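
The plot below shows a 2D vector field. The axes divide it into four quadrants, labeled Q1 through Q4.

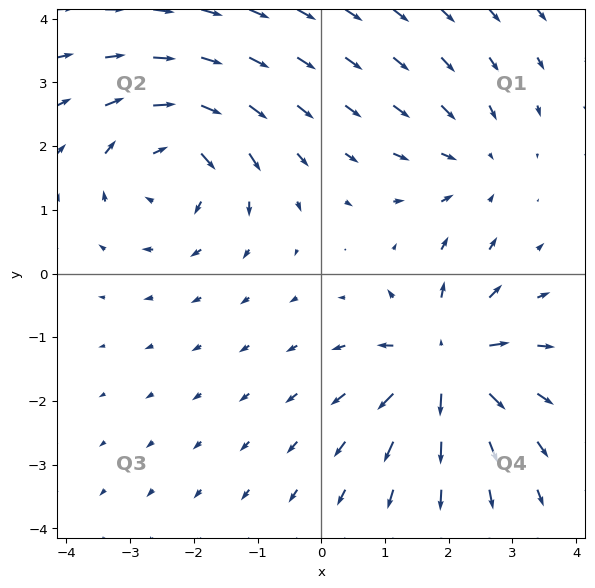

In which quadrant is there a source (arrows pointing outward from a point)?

Q4

The source sits at approximately (2.0, -1.4), which lies in quadrant Q4. The divergence there is about +6, positive as expected for a source.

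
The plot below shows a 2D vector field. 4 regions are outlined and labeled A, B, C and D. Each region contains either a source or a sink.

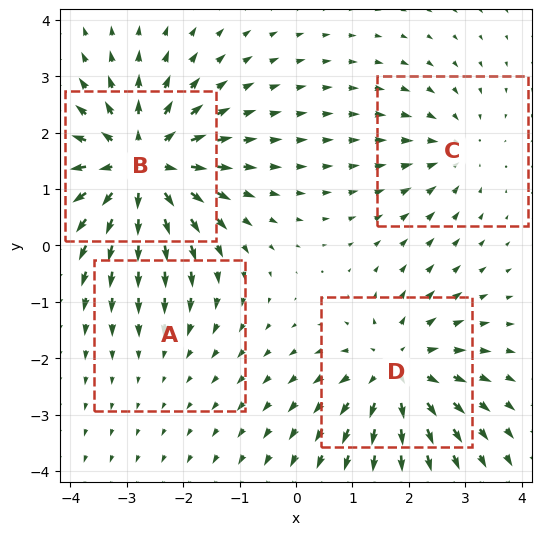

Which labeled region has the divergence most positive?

Divergence at each region's feature centre — A: about -2, B: about +7, C: about -3, D: about +5. Region B is most positive.

B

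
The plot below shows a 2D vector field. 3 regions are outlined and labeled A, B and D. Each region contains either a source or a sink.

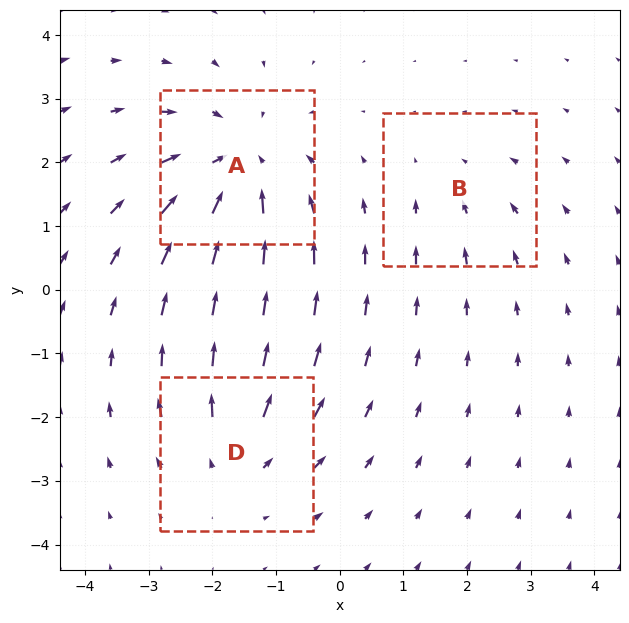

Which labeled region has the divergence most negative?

A

Divergence at each region's feature centre — A: about -4, B: about -2, D: about +3. Region A is most negative.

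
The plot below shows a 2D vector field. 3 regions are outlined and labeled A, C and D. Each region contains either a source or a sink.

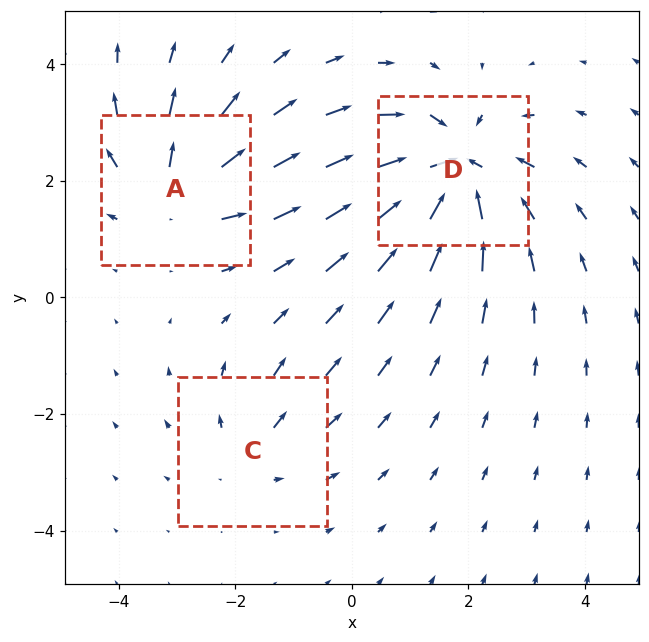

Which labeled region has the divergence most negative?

D

Divergence at each region's feature centre — A: about +4, C: about +2, D: about -5. Region D is most negative.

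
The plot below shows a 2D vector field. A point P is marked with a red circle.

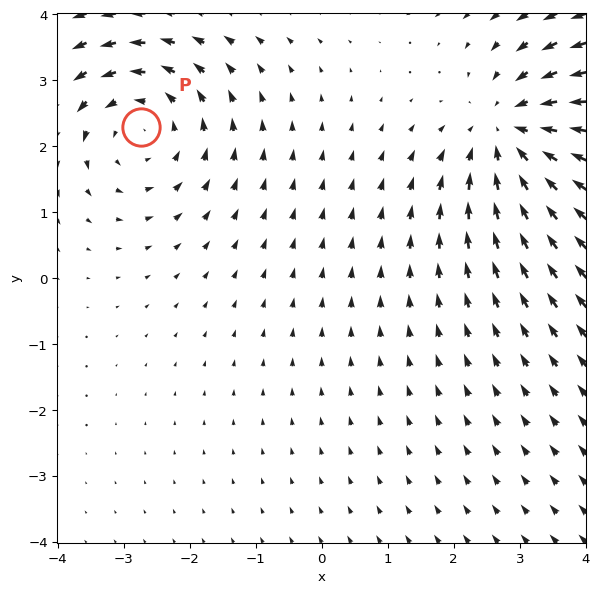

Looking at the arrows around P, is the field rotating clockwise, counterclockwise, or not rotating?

Near P at (-2.7, 2.3) the arrows circulate counterclockwise. The curl (z-component) there is about +3; positive curl means counterclockwise rotation.

counterclockwise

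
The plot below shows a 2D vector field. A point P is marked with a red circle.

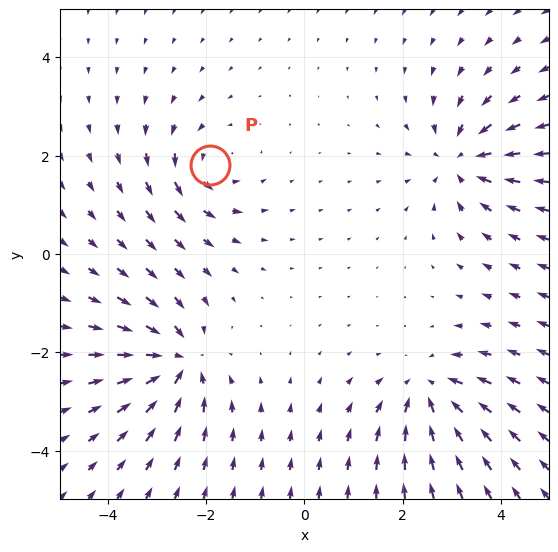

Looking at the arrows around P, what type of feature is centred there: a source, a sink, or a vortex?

vortex

At P (-1.9, 1.8) the arrows circulate counterclockwise. Divergence ≈0, curl about +5 — near-zero divergence with nonzero curl is a vortex.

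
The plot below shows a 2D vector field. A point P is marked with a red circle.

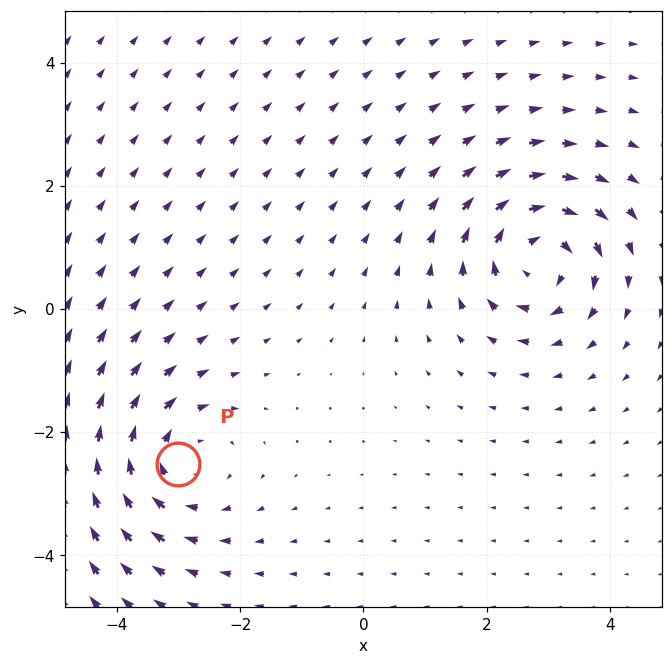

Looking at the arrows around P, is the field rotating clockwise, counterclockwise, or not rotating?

Near P at (-3.0, -2.5) the arrows circulate clockwise. The curl (z-component) there is about -3; negative curl means clockwise rotation.

clockwise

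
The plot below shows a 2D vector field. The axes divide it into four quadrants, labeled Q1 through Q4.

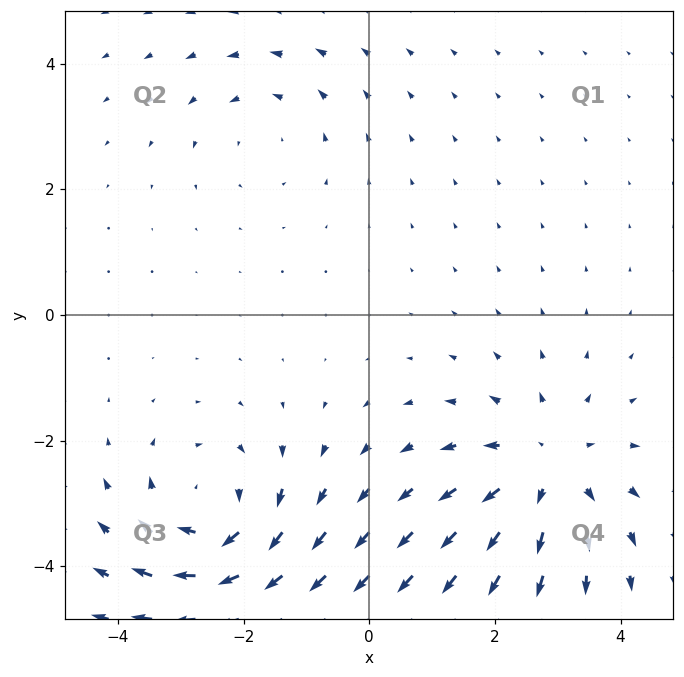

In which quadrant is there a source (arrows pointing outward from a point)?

The source sits at approximately (2.8, -2.4), which lies in quadrant Q4. The divergence there is about +4, positive as expected for a source.

Q4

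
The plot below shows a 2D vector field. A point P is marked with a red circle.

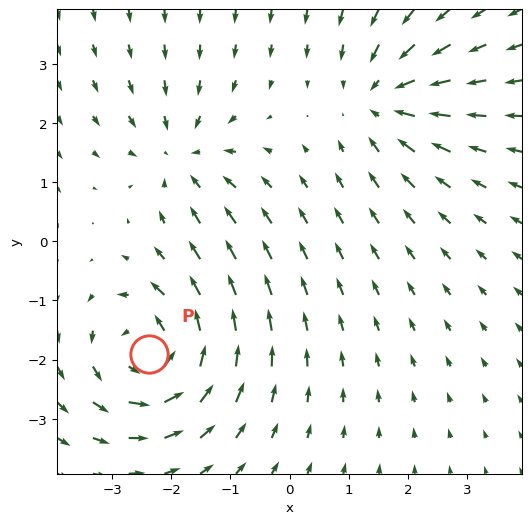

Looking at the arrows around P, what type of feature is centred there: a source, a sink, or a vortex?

vortex

At P (-2.4, -1.9) the arrows circulate counterclockwise. Divergence ≈0, curl about +5 — near-zero divergence with nonzero curl is a vortex.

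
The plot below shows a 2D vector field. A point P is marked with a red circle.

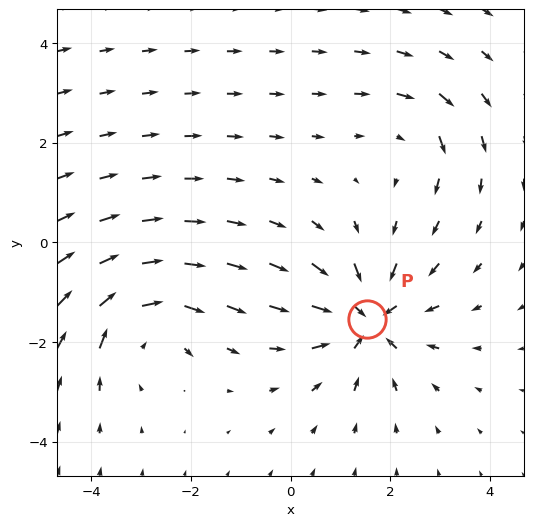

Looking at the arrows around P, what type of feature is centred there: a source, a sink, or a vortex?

At P (1.5, -1.5) the arrows converge inward. Divergence about -5, curl ≈0 — negative divergence with near-zero curl is a sink.

sink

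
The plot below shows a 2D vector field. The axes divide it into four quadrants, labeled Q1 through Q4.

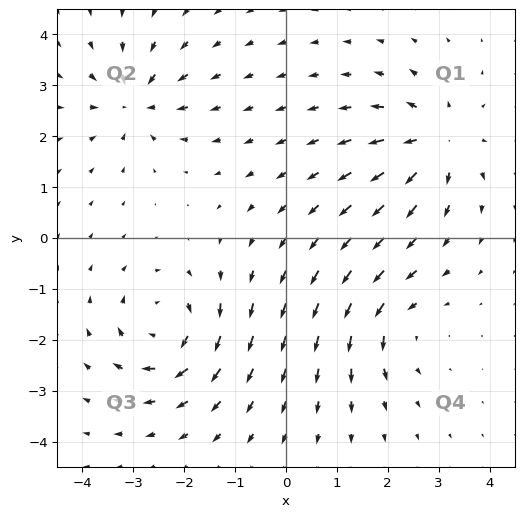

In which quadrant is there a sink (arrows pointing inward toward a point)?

Q2

The sink sits at approximately (-3.0, 2.7), which lies in quadrant Q2. The divergence there is about -5, negative as expected for a sink.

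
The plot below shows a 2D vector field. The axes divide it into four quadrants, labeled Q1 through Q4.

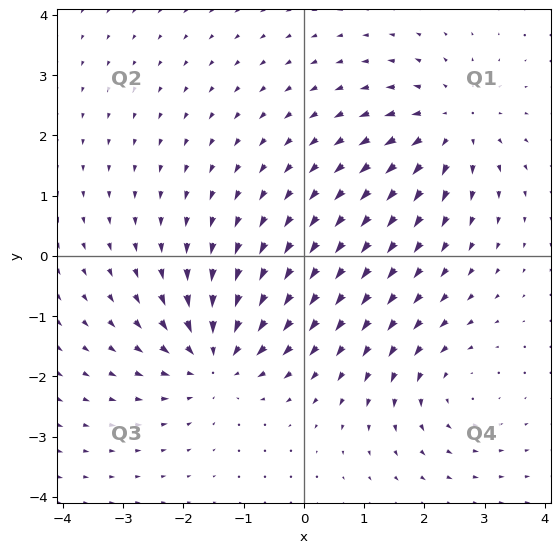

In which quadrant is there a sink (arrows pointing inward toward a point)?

Q3

The sink sits at approximately (-1.5, -1.7), which lies in quadrant Q3. The divergence there is about -5, negative as expected for a sink.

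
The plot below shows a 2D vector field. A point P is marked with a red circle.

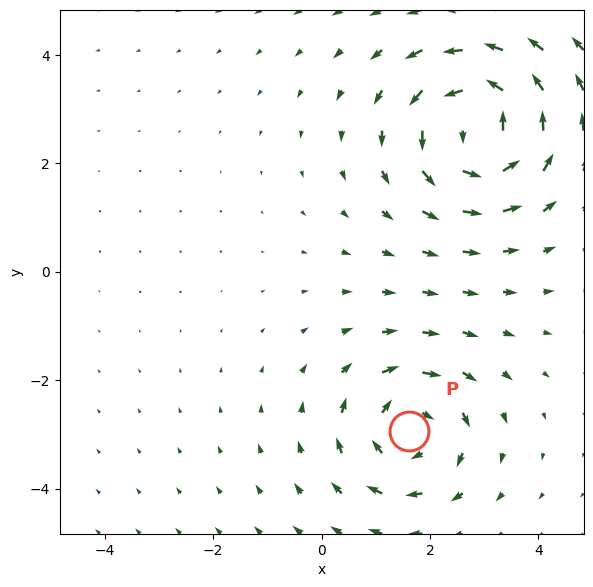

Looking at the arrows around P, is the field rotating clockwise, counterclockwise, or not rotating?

clockwise

Near P at (1.6, -2.9) the arrows circulate clockwise. The curl (z-component) there is about -3; negative curl means clockwise rotation.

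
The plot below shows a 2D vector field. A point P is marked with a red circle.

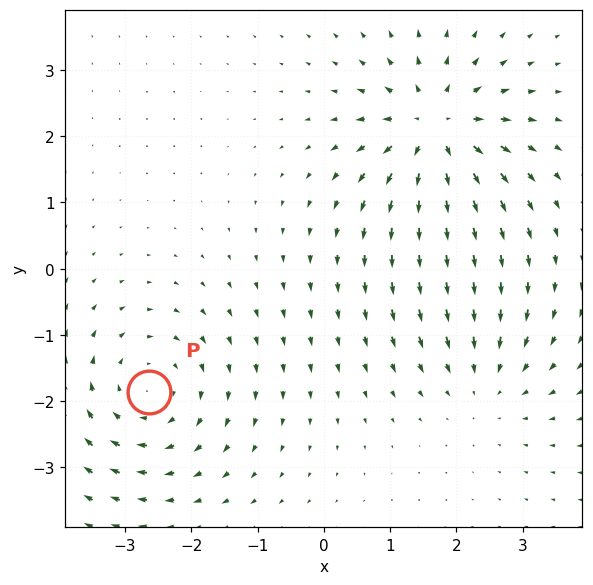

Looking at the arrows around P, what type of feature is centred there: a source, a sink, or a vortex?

vortex

At P (-2.6, -1.9) the arrows circulate clockwise. Divergence ≈0, curl about -3 — near-zero divergence with nonzero curl is a vortex.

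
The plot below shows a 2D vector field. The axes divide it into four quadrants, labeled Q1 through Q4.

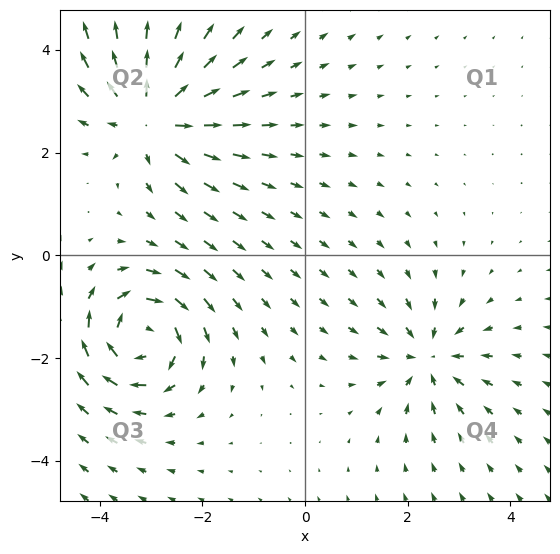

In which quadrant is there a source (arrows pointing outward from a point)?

The source sits at approximately (-3.0, 2.7), which lies in quadrant Q2. The divergence there is about +6, positive as expected for a source.

Q2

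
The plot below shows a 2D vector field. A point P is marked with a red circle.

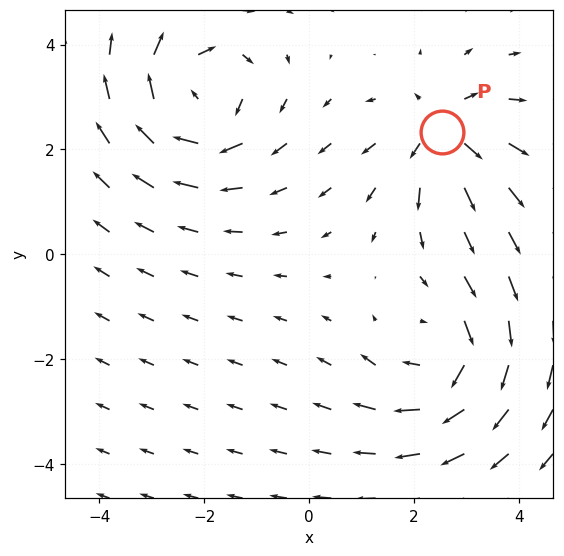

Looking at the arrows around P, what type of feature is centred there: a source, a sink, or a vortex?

At P (2.5, 2.3) the arrows spread outward. Divergence about +5, curl ≈0 — positive divergence with near-zero curl is a source.

source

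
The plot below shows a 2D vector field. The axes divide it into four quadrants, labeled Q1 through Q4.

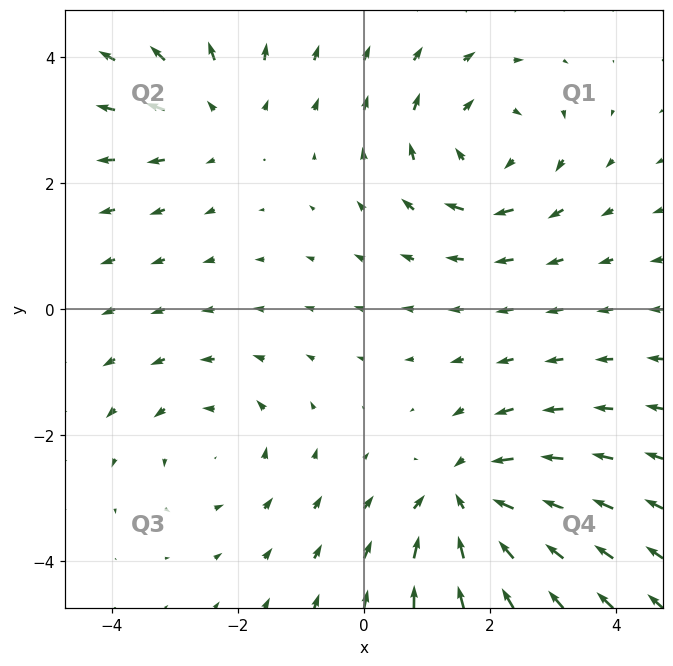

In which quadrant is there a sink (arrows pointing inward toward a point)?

The sink sits at approximately (1.6, -3.0), which lies in quadrant Q4. The divergence there is about -5, negative as expected for a sink.

Q4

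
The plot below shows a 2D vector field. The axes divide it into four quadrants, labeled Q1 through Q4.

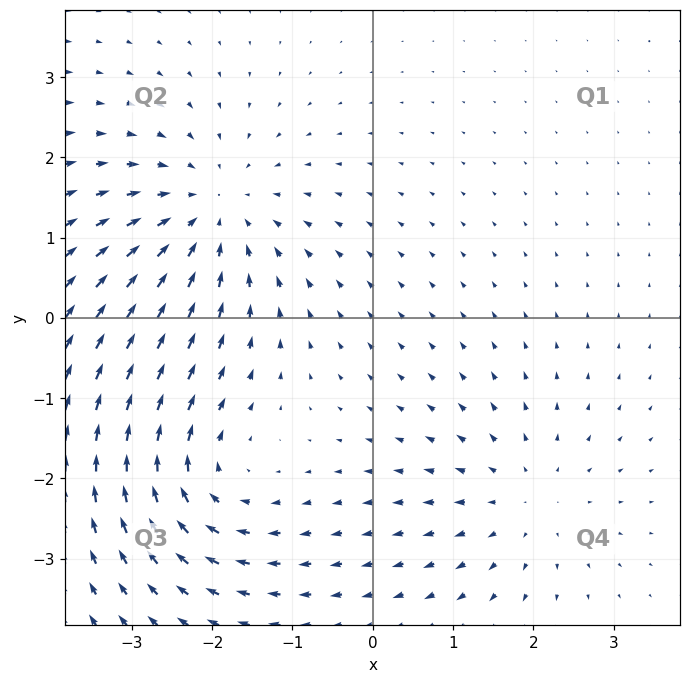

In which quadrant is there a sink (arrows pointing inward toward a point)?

The sink sits at approximately (-2.0, 1.3), which lies in quadrant Q2. The divergence there is about -4, negative as expected for a sink.

Q2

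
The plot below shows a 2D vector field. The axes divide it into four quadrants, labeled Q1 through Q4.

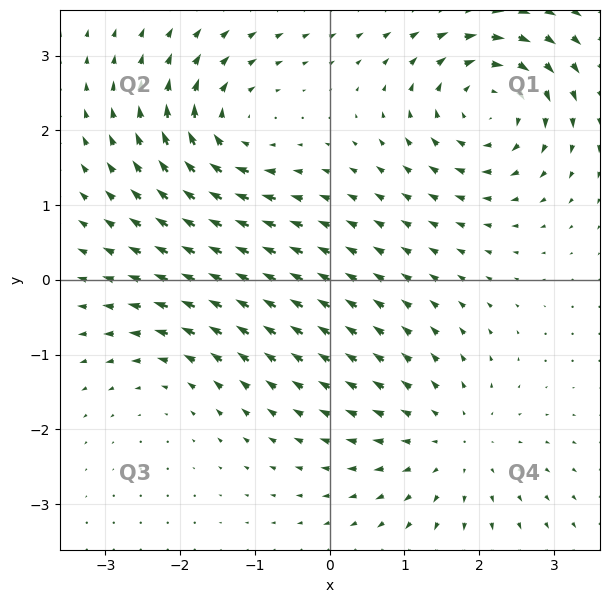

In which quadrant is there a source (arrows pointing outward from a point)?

Q4

The source sits at approximately (1.6, -2.2), which lies in quadrant Q4. The divergence there is about +4, positive as expected for a source.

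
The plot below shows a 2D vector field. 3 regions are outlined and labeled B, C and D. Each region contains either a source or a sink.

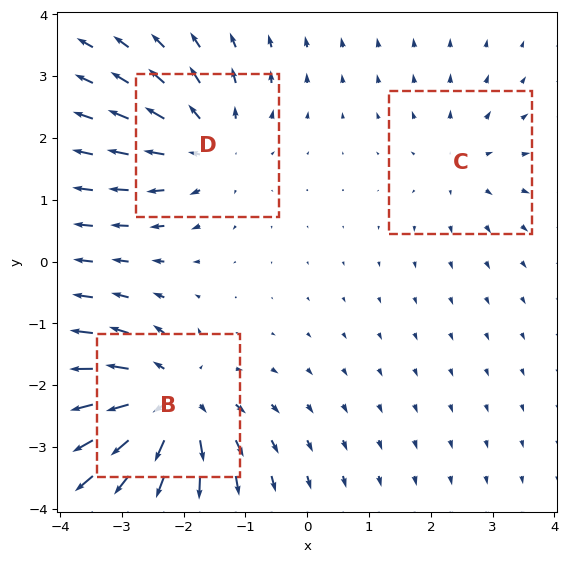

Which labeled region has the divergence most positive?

B

Divergence at each region's feature centre — B: about +5, C: about +2, D: about +3. Region B is most positive.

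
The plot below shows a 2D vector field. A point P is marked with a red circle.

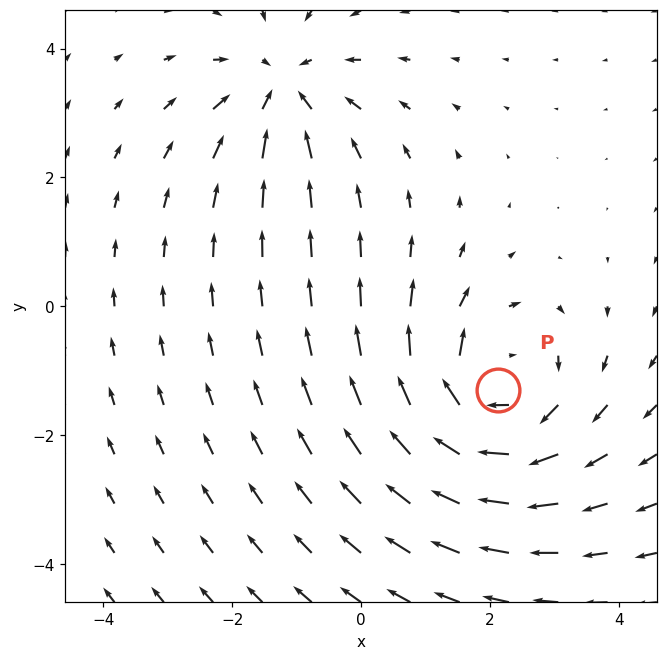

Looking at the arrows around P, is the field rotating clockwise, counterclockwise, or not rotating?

clockwise

Near P at (2.1, -1.3) the arrows circulate clockwise. The curl (z-component) there is about -4; negative curl means clockwise rotation.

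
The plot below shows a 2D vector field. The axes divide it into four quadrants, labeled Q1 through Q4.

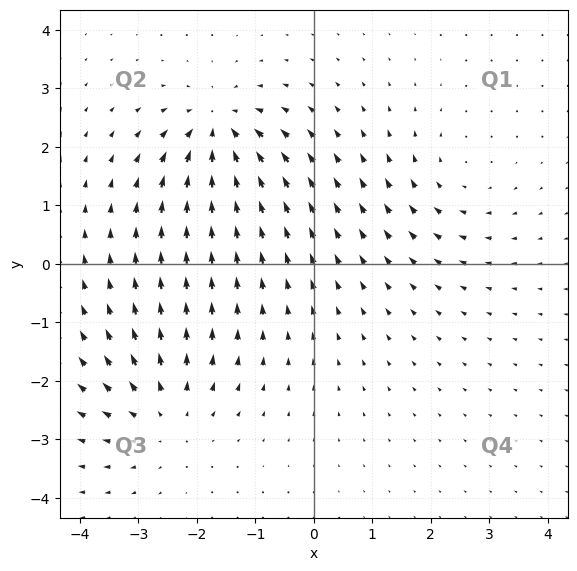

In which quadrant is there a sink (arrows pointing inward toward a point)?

Q2

The sink sits at approximately (-1.6, 2.3), which lies in quadrant Q2. The divergence there is about -7, negative as expected for a sink.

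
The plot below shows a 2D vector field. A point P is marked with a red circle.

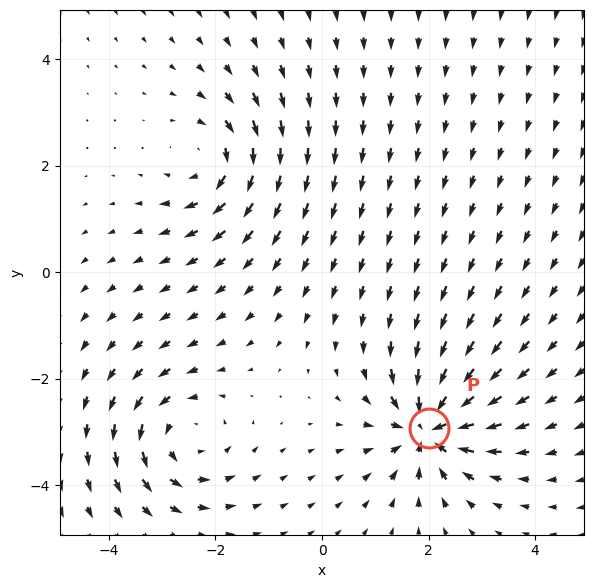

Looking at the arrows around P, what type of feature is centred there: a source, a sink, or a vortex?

sink

At P (2.0, -2.9) the arrows converge inward. Divergence about -7, curl ≈0 — negative divergence with near-zero curl is a sink.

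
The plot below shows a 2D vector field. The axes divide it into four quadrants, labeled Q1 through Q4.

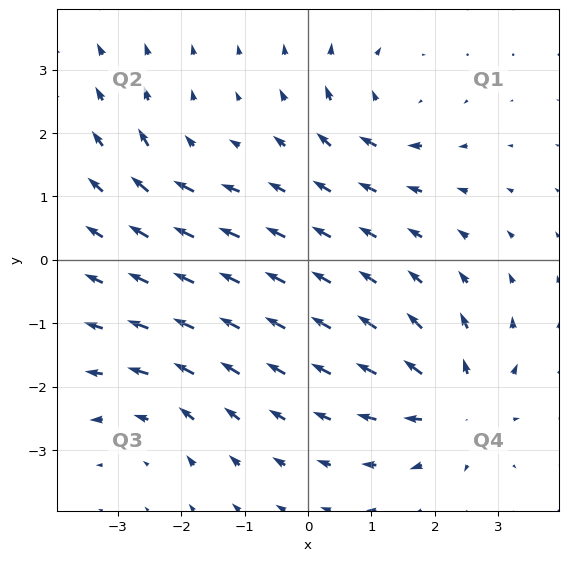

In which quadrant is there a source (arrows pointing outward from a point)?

Q4

The source sits at approximately (2.4, -2.3), which lies in quadrant Q4. The divergence there is about +6, positive as expected for a source.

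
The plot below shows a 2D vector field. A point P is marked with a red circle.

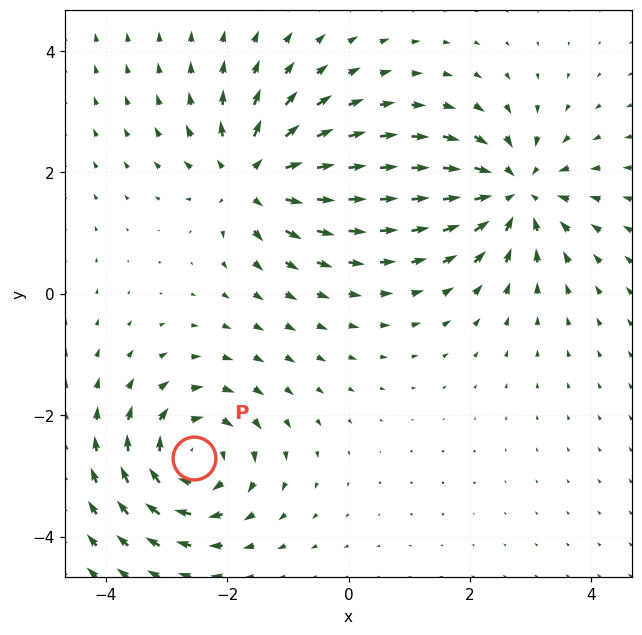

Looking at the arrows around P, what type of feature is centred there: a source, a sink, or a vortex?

At P (-2.5, -2.7) the arrows circulate clockwise. Divergence ≈0, curl about -5 — near-zero divergence with nonzero curl is a vortex.

vortex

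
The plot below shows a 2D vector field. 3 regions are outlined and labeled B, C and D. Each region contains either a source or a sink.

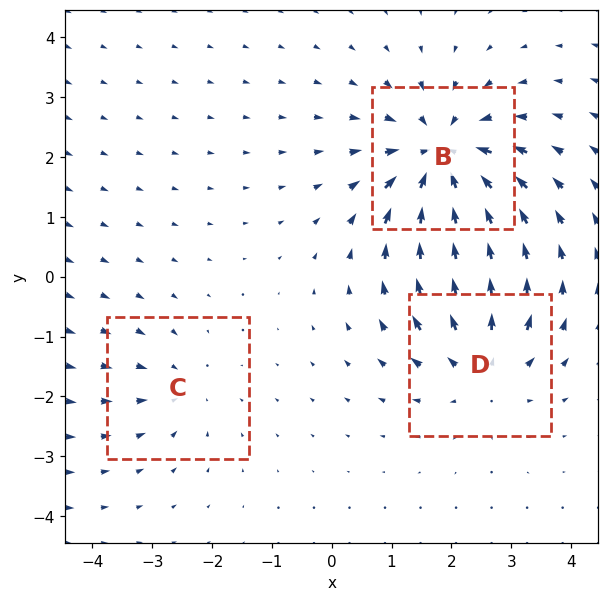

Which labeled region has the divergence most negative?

Divergence at each region's feature centre — B: about -5, C: about -2, D: about +4. Region B is most negative.

B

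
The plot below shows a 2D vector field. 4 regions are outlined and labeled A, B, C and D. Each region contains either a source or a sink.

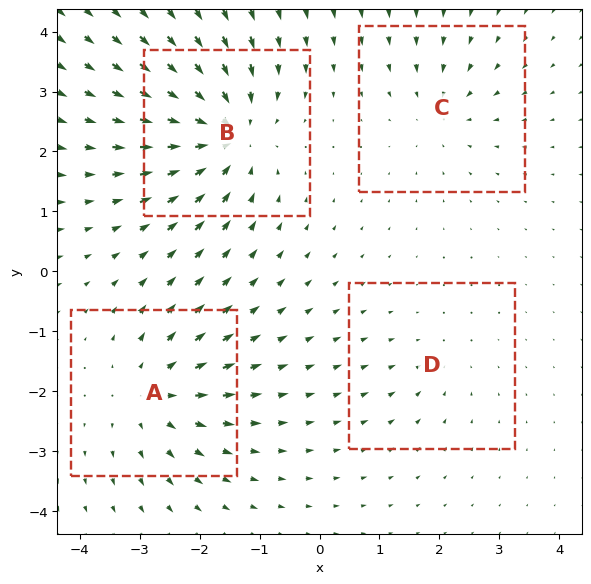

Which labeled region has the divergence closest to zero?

D

Divergence at each region's feature centre — A: about +5, B: about -7, C: about -4, D: about -2. Region D is closest to zero.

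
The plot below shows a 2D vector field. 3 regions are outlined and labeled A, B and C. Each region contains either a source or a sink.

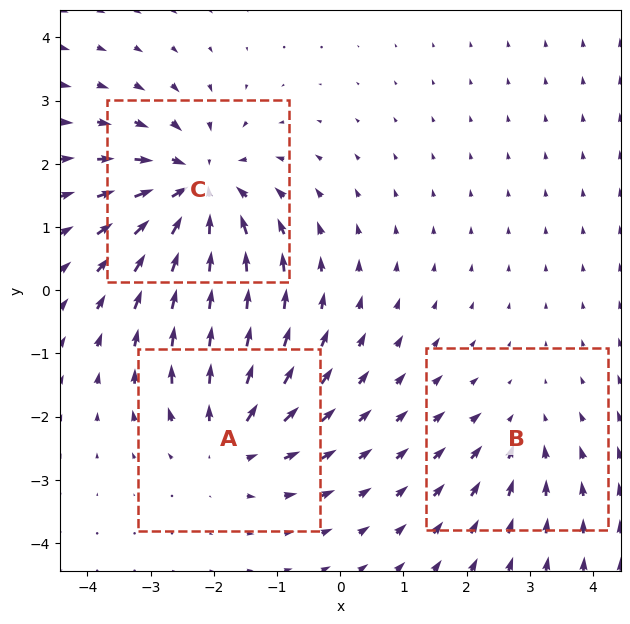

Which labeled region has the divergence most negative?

Divergence at each region's feature centre — A: about +4, B: about -2, C: about -5. Region C is most negative.

C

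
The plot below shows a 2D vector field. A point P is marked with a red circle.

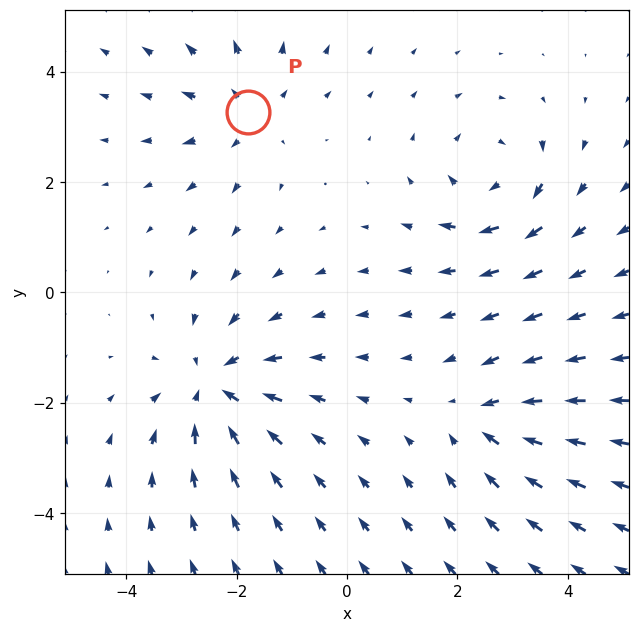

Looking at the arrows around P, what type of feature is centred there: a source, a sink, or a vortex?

At P (-1.8, 3.3) the arrows spread outward. Divergence about +3, curl ≈0 — positive divergence with near-zero curl is a source.

source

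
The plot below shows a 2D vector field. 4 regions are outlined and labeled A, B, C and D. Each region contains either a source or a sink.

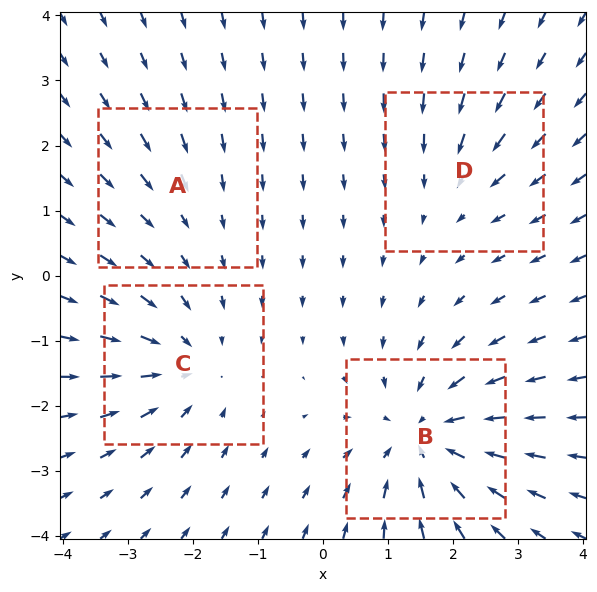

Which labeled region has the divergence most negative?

Divergence at each region's feature centre — A: about -2, B: about -6, C: about -4, D: about -3. Region B is most negative.

B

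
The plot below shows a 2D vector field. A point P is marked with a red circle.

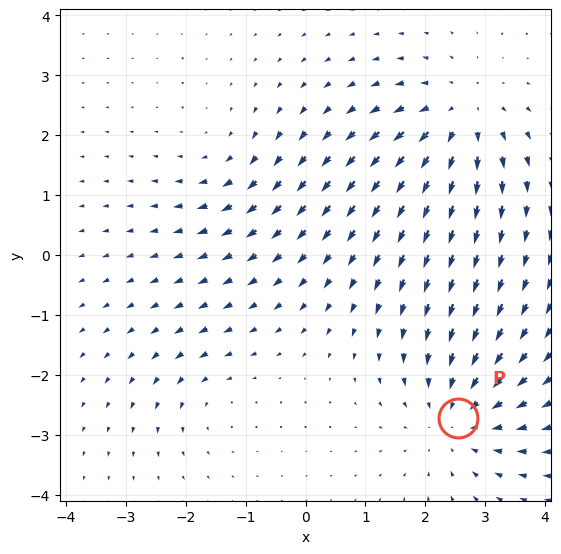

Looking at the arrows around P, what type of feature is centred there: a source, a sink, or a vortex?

sink

At P (2.5, -2.7) the arrows converge inward. Divergence about -4, curl ≈0 — negative divergence with near-zero curl is a sink.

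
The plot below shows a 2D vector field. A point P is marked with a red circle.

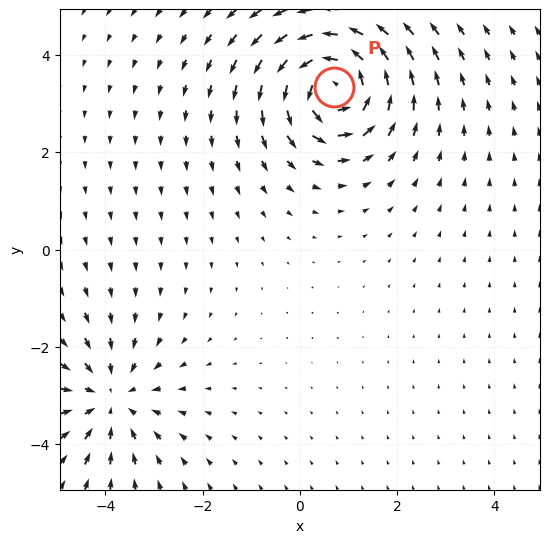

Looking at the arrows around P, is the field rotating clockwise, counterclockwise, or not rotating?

counterclockwise

Near P at (0.7, 3.3) the arrows circulate counterclockwise. The curl (z-component) there is about +6; positive curl means counterclockwise rotation.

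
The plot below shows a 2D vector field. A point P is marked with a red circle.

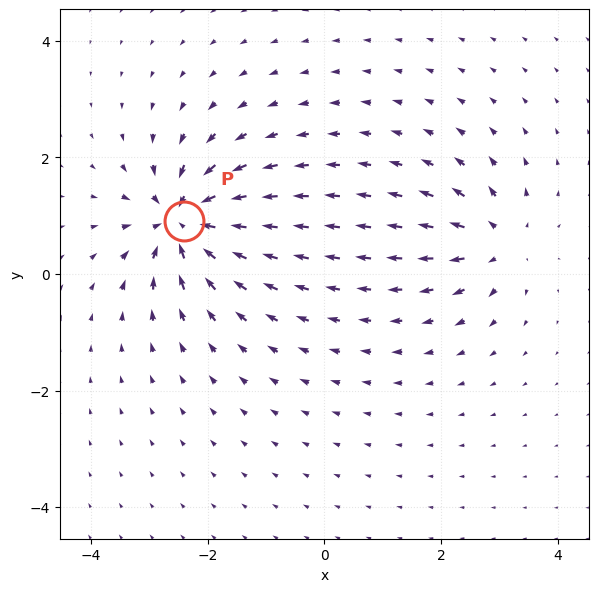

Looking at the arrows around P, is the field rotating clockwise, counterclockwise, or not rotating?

Near P at (-2.4, 0.9) the arrows show no circulation. The curl there is ≈0.

not rotating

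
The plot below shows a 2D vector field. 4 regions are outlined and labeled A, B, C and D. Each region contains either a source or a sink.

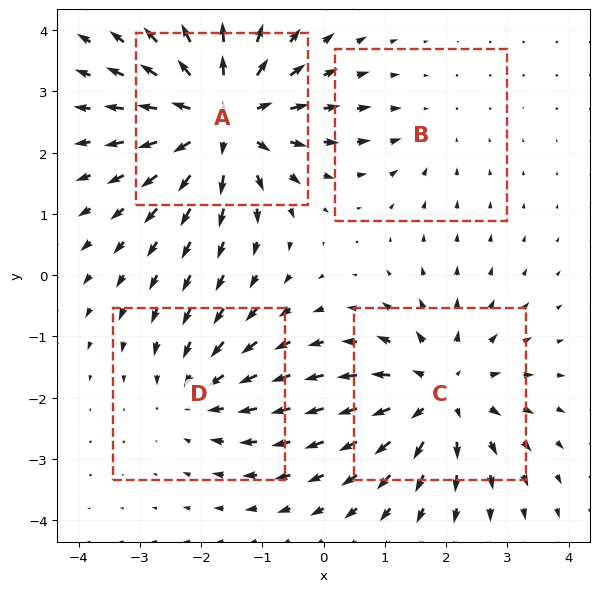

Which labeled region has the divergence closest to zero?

B

Divergence at each region's feature centre — A: about +7, B: about -2, C: about +5, D: about -3. Region B is closest to zero.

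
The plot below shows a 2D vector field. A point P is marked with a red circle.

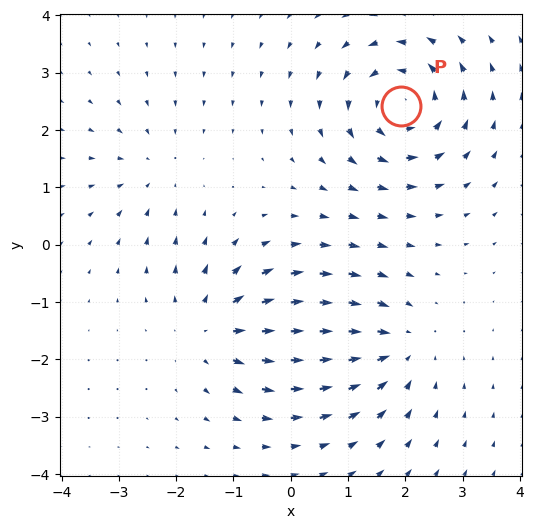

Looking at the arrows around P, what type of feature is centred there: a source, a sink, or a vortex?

vortex

At P (1.9, 2.4) the arrows circulate counterclockwise. Divergence ≈0, curl about +6 — near-zero divergence with nonzero curl is a vortex.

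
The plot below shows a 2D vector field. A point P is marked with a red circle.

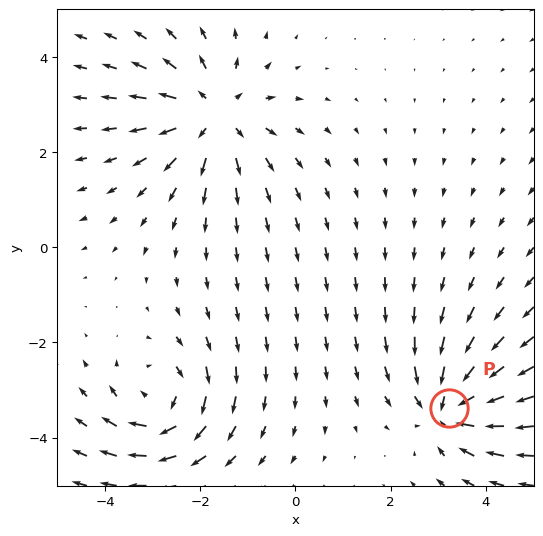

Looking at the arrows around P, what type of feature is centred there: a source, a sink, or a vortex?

At P (3.2, -3.4) the arrows converge inward. Divergence about -4, curl ≈0 — negative divergence with near-zero curl is a sink.

sink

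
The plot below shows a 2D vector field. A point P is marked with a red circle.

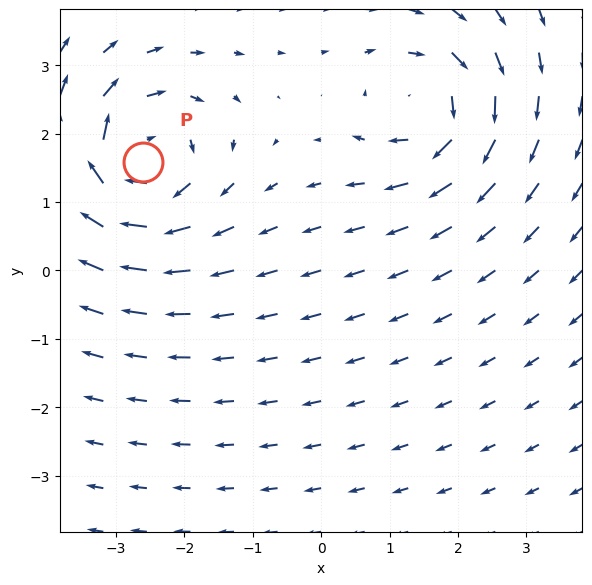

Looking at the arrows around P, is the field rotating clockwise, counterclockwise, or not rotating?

Near P at (-2.6, 1.6) the arrows circulate clockwise. The curl (z-component) there is about -6; negative curl means clockwise rotation.

clockwise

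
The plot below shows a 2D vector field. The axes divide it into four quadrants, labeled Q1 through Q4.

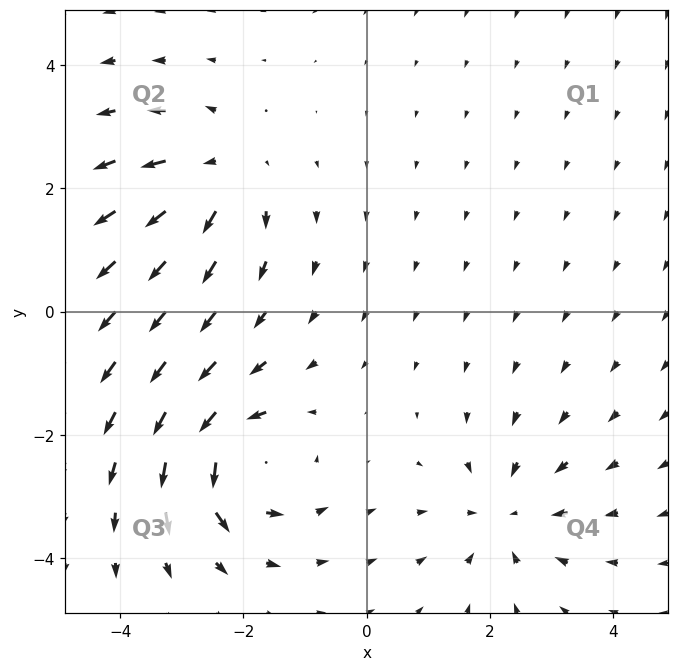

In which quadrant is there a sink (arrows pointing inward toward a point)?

Q4

The sink sits at approximately (2.3, -3.3), which lies in quadrant Q4. The divergence there is about -3, negative as expected for a sink.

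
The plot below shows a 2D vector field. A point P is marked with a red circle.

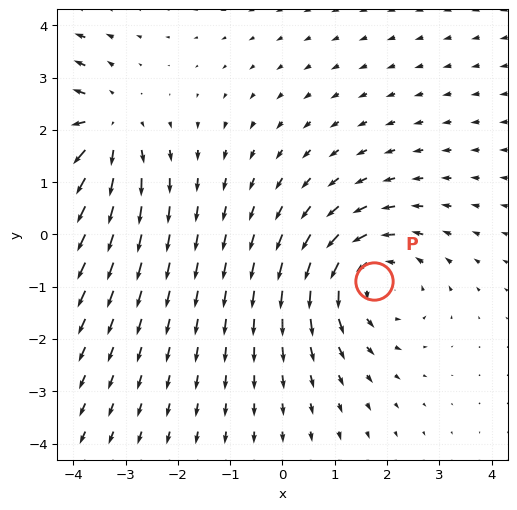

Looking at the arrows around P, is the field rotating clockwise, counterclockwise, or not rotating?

counterclockwise

Near P at (1.7, -0.9) the arrows circulate counterclockwise. The curl (z-component) there is about +3; positive curl means counterclockwise rotation.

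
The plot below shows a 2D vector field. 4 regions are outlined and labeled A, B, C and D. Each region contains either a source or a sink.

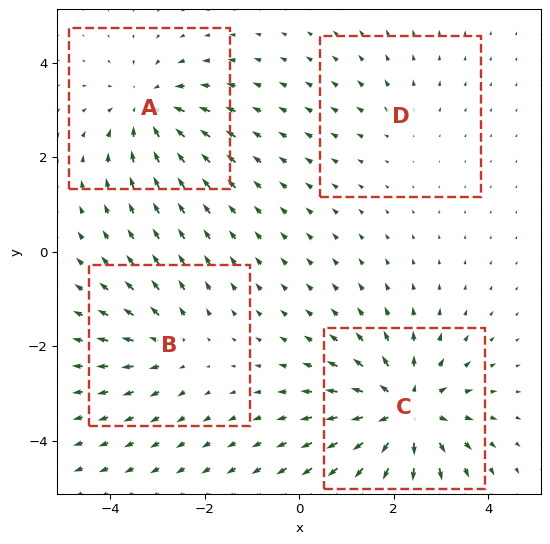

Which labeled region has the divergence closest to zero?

Divergence at each region's feature centre — A: about -5, B: about +3, C: about +7, D: about +2. Region D is closest to zero.

D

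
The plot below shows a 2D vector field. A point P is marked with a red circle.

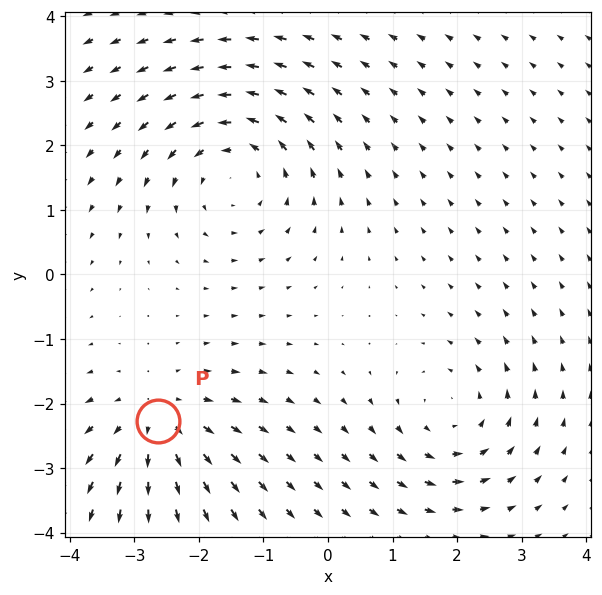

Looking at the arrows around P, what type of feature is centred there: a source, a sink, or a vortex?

source

At P (-2.6, -2.3) the arrows spread outward. Divergence about +4, curl ≈0 — positive divergence with near-zero curl is a source.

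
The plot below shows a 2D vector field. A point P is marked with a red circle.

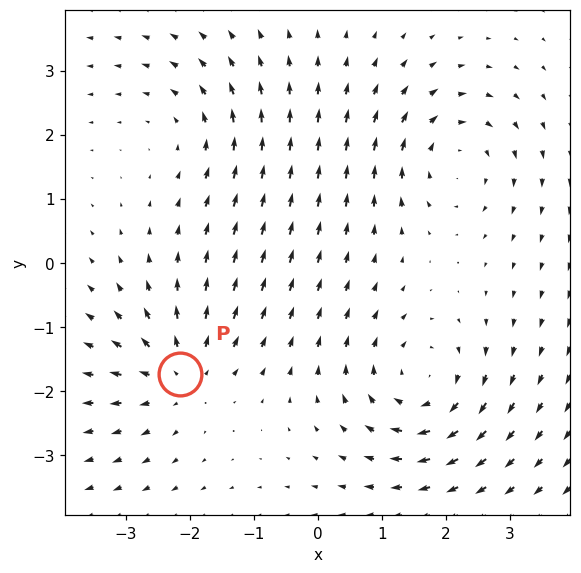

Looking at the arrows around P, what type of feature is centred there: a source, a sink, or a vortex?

source

At P (-2.2, -1.7) the arrows spread outward. Divergence about +4, curl ≈0 — positive divergence with near-zero curl is a source.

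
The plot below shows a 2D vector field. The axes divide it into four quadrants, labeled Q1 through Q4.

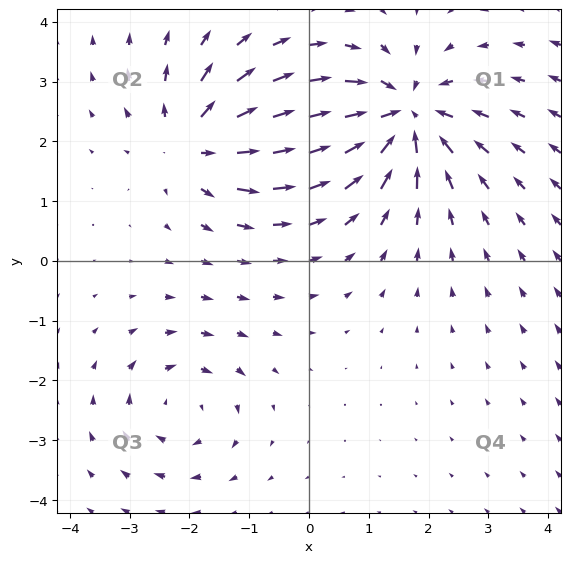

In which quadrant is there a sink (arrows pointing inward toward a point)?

The sink sits at approximately (1.6, 2.4), which lies in quadrant Q1. The divergence there is about -5, negative as expected for a sink.

Q1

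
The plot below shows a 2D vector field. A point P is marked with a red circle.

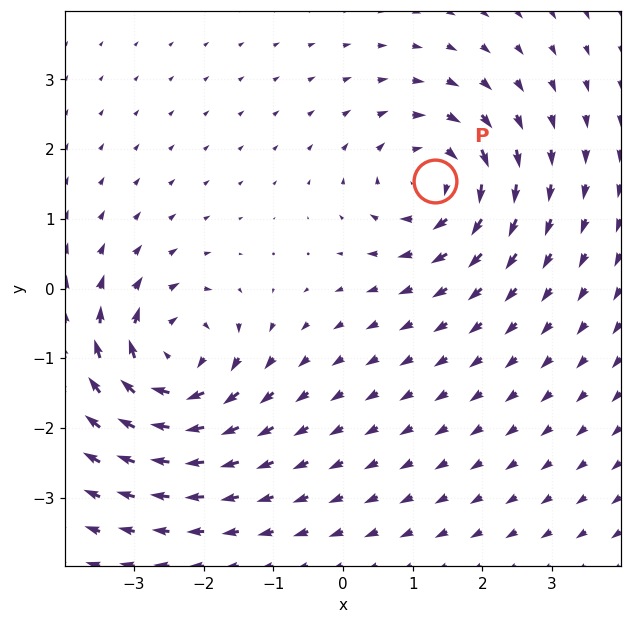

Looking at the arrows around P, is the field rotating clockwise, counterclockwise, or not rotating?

Near P at (1.3, 1.6) the arrows circulate clockwise. The curl (z-component) there is about -5; negative curl means clockwise rotation.

clockwise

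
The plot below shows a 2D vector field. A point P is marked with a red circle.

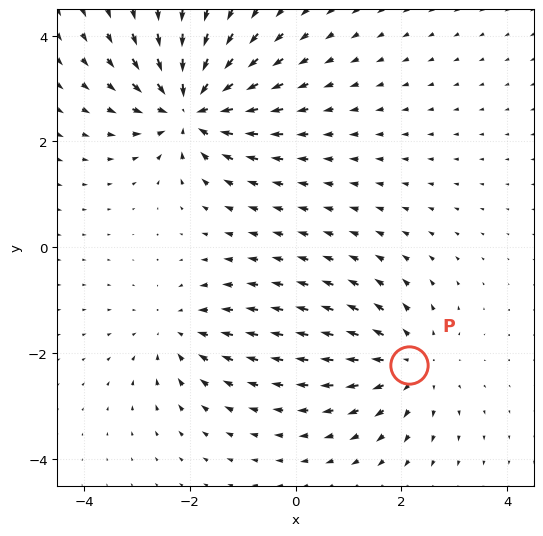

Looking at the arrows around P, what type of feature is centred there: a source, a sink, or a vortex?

At P (2.1, -2.2) the arrows spread outward. Divergence about +3, curl ≈0 — positive divergence with near-zero curl is a source.

source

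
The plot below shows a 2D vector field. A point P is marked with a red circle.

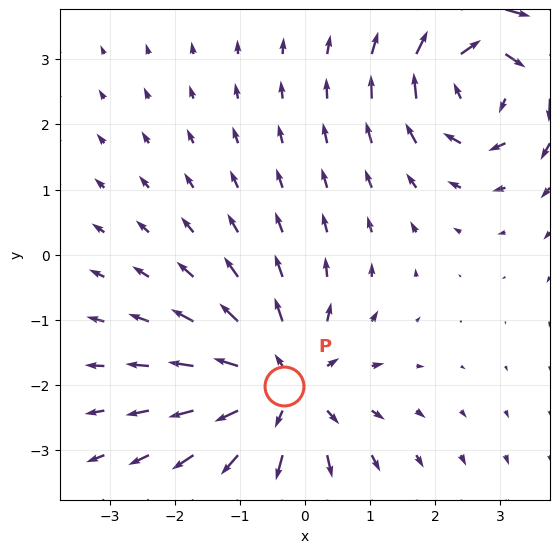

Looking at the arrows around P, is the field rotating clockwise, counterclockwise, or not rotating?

not rotating

Near P at (-0.3, -2.0) the arrows show no circulation. The curl there is ≈0.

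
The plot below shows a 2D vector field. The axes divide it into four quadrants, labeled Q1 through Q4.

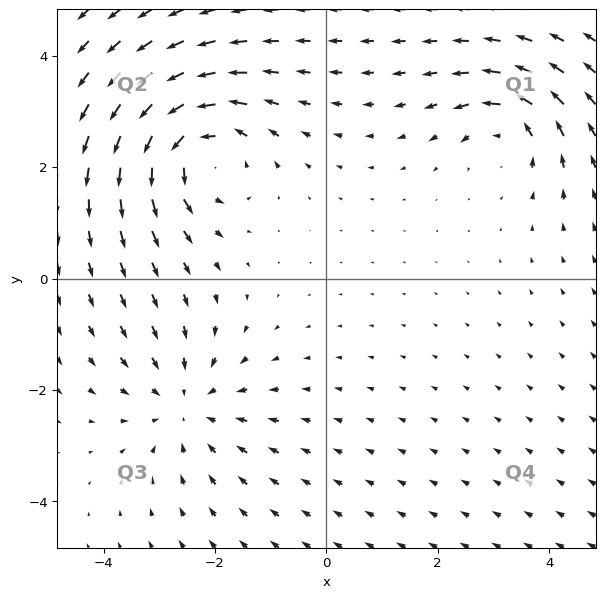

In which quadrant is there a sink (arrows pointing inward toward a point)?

Q3

The sink sits at approximately (-2.5, -2.3), which lies in quadrant Q3. The divergence there is about -3, negative as expected for a sink.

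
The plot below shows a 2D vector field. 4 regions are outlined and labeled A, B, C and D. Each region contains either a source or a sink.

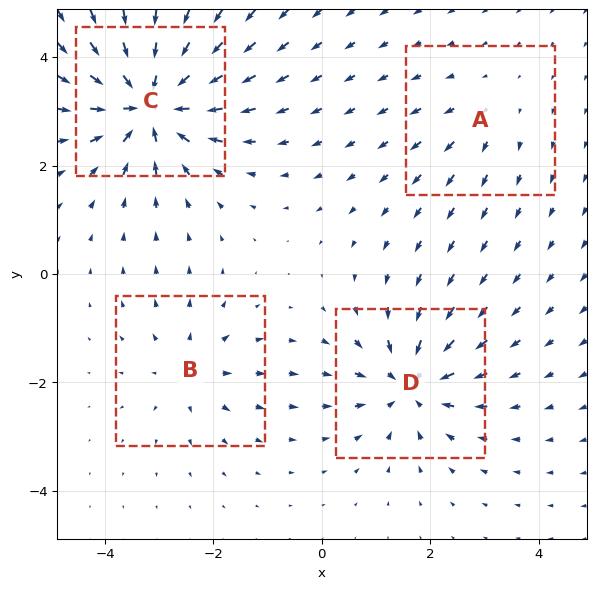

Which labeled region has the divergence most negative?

C

Divergence at each region's feature centre — A: about +2, B: about +4, C: about -9, D: about -6. Region C is most negative.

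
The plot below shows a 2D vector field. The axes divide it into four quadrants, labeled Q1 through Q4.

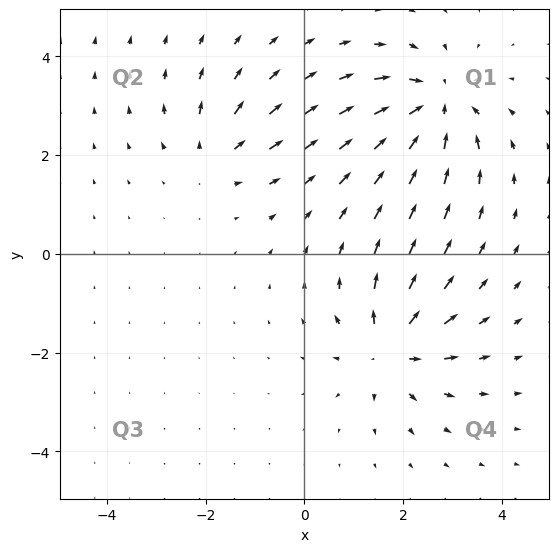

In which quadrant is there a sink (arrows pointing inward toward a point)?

Q1

The sink sits at approximately (2.7, 3.0), which lies in quadrant Q1. The divergence there is about -5, negative as expected for a sink.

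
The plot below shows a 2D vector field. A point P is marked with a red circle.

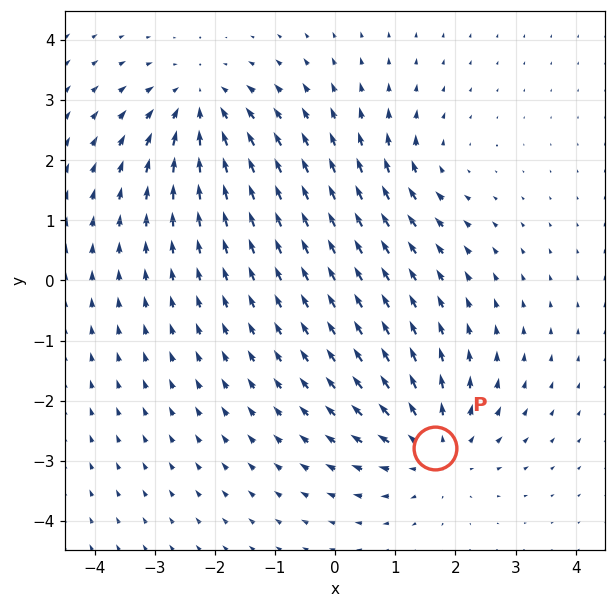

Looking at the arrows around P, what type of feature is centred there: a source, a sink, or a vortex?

At P (1.7, -2.8) the arrows spread outward. Divergence about +4, curl ≈0 — positive divergence with near-zero curl is a source.

source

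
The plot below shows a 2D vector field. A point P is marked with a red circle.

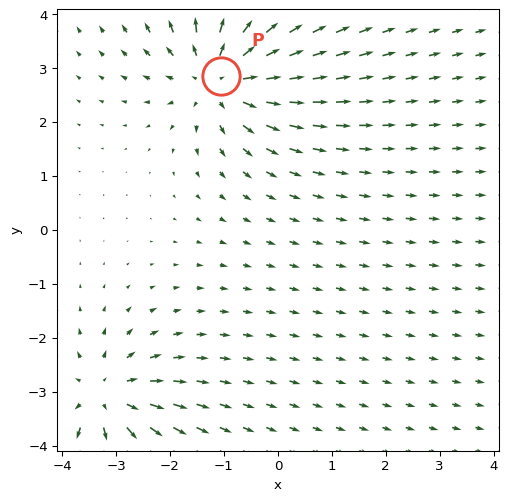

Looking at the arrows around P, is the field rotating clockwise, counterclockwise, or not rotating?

not rotating

Near P at (-1.1, 2.8) the arrows show no circulation. The curl there is ≈0.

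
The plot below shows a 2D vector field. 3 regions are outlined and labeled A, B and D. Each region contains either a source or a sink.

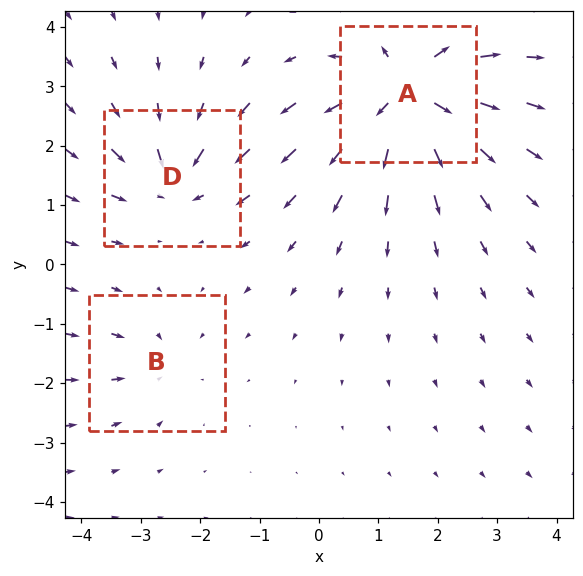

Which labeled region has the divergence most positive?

A

Divergence at each region's feature centre — A: about +6, B: about -2, D: about -4. Region A is most positive.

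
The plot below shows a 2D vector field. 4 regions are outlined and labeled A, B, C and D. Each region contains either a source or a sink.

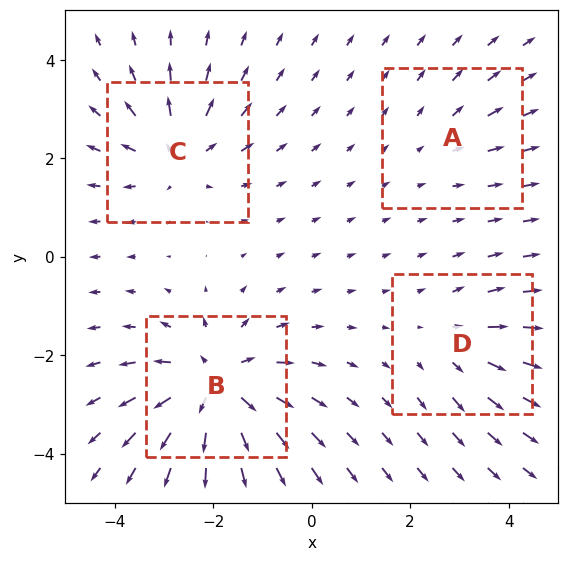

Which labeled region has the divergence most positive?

B

Divergence at each region's feature centre — A: about +2, B: about +7, C: about +5, D: about +3. Region B is most positive.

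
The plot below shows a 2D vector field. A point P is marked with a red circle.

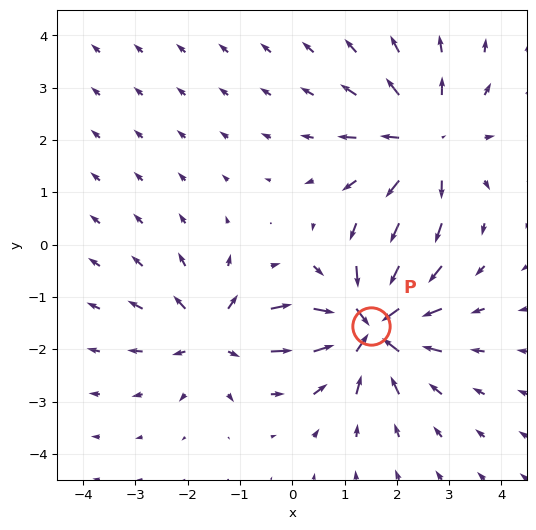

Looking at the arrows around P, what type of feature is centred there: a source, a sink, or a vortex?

At P (1.5, -1.6) the arrows converge inward. Divergence about -6, curl ≈0 — negative divergence with near-zero curl is a sink.

sink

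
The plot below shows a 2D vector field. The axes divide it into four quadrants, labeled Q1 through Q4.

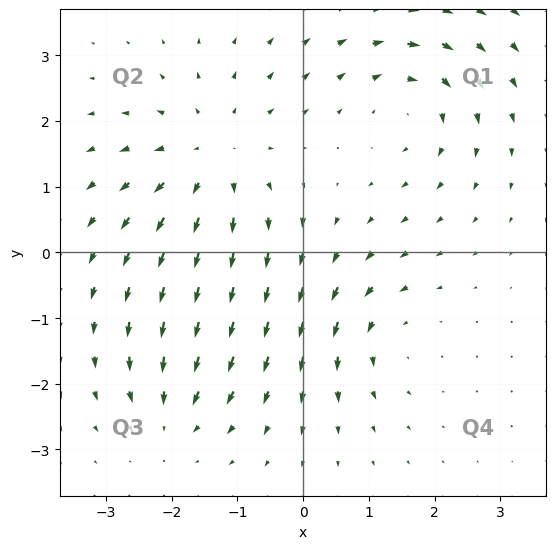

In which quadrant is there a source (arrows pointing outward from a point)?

Q2

The source sits at approximately (-1.4, 1.4), which lies in quadrant Q2. The divergence there is about +4, positive as expected for a source.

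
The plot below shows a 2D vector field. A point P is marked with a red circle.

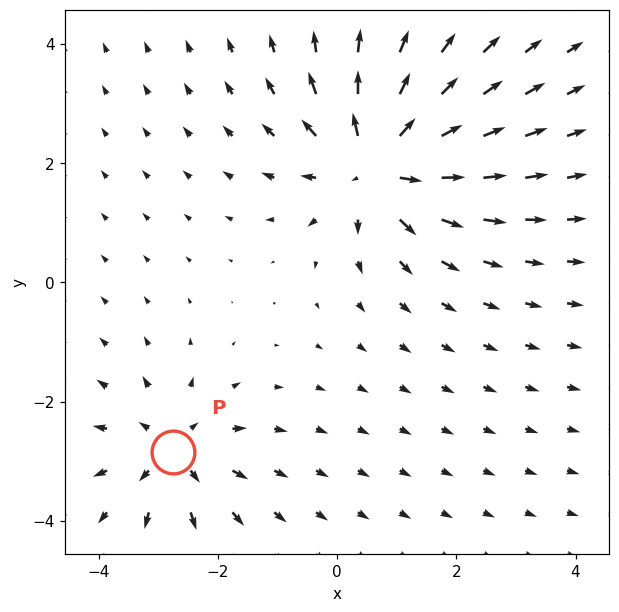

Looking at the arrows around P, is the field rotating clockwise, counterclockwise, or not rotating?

not rotating

Near P at (-2.8, -2.8) the arrows show no circulation. The curl there is ≈0.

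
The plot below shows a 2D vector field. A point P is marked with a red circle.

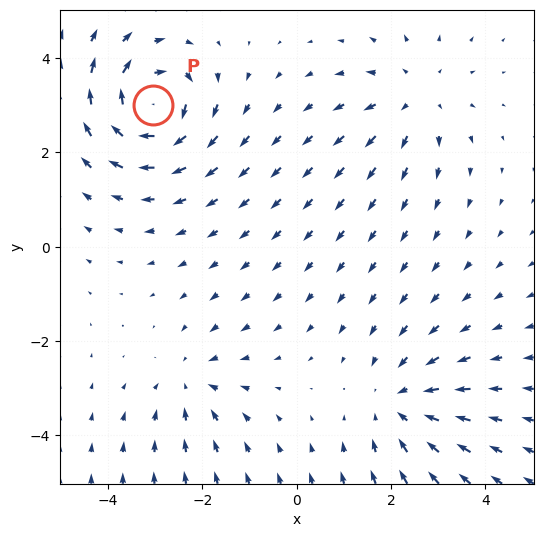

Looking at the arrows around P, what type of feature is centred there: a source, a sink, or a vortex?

At P (-3.1, 3.0) the arrows circulate clockwise. Divergence ≈0, curl about -7 — near-zero divergence with nonzero curl is a vortex.

vortex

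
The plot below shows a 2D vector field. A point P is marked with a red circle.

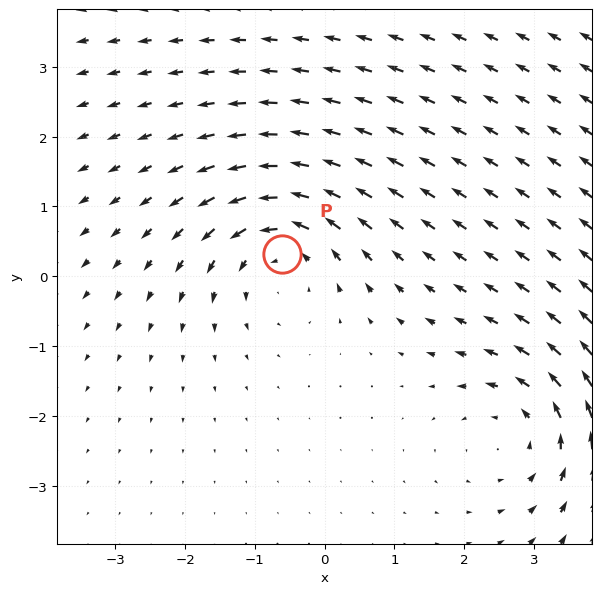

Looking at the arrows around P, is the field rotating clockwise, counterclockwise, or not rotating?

counterclockwise

Near P at (-0.6, 0.3) the arrows circulate counterclockwise. The curl (z-component) there is about +4; positive curl means counterclockwise rotation.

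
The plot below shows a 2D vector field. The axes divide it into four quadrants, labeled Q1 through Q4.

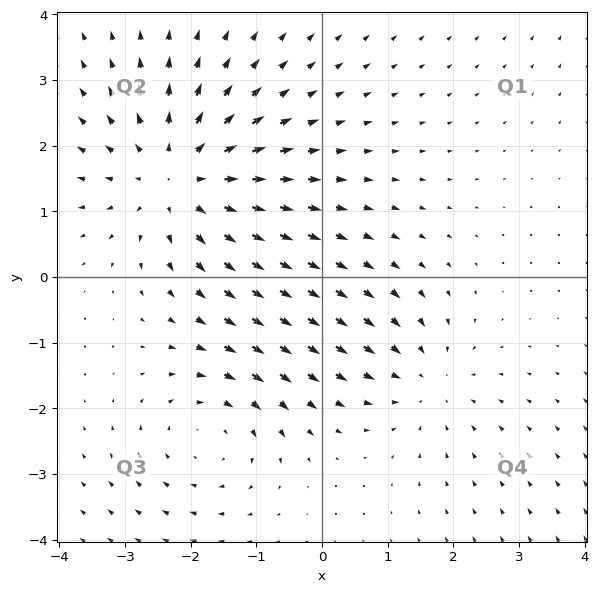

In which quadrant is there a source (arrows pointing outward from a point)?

Q2

The source sits at approximately (-2.2, 1.5), which lies in quadrant Q2. The divergence there is about +4, positive as expected for a source.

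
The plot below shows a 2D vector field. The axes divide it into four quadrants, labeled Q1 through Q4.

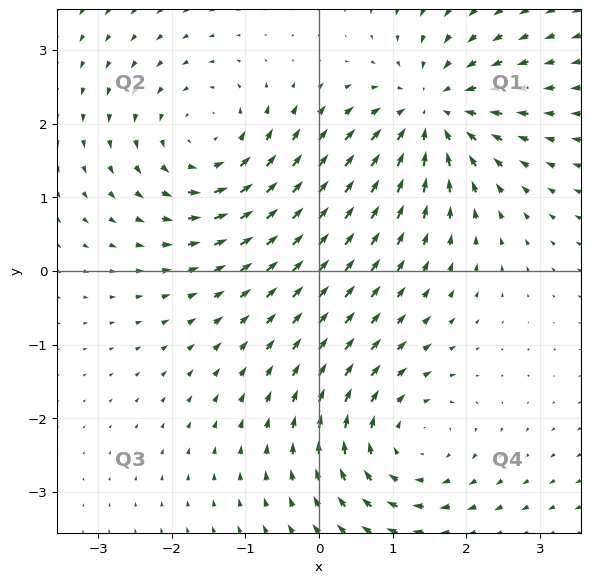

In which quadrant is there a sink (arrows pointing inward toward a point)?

The sink sits at approximately (1.5, 2.1), which lies in quadrant Q1. The divergence there is about -5, negative as expected for a sink.

Q1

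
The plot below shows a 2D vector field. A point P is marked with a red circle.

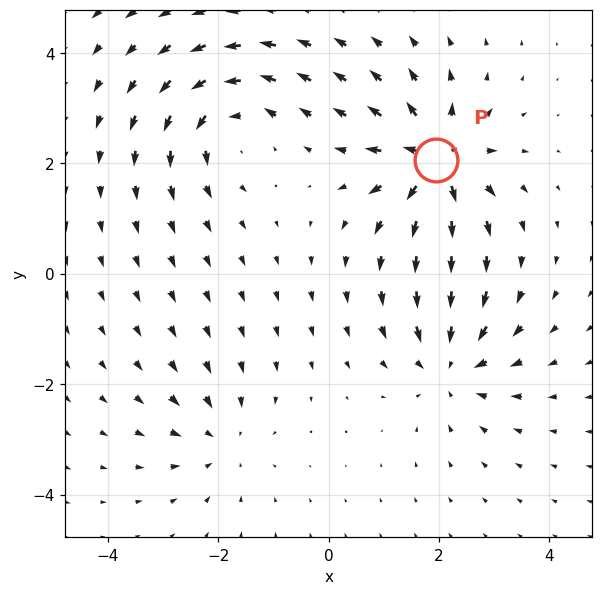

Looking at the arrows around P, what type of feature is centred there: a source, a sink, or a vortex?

source

At P (1.9, 2.1) the arrows spread outward. Divergence about +6, curl ≈0 — positive divergence with near-zero curl is a source.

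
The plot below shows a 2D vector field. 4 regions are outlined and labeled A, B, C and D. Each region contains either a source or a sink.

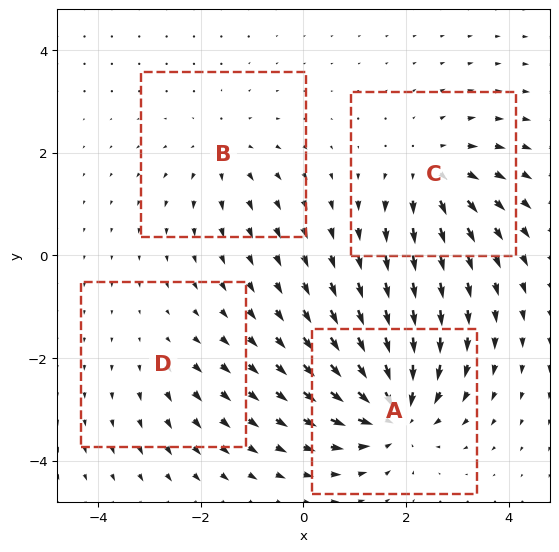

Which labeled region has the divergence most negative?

Divergence at each region's feature centre — A: about -7, B: about +3, C: about +5, D: about +2. Region A is most negative.

A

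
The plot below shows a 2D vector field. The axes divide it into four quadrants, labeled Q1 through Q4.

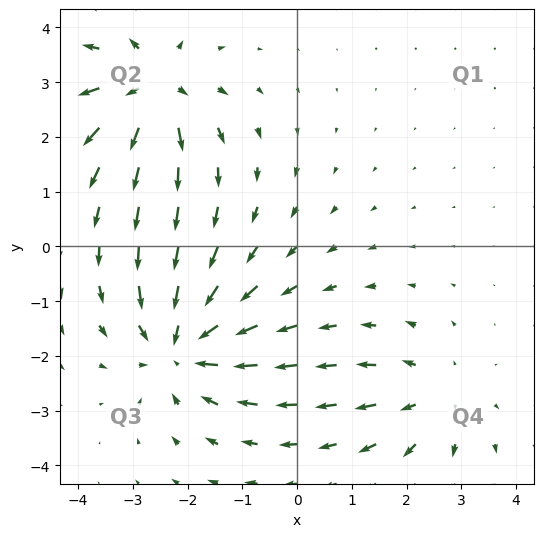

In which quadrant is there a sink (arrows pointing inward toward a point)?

The sink sits at approximately (-2.1, -1.8), which lies in quadrant Q3. The divergence there is about -4, negative as expected for a sink.

Q3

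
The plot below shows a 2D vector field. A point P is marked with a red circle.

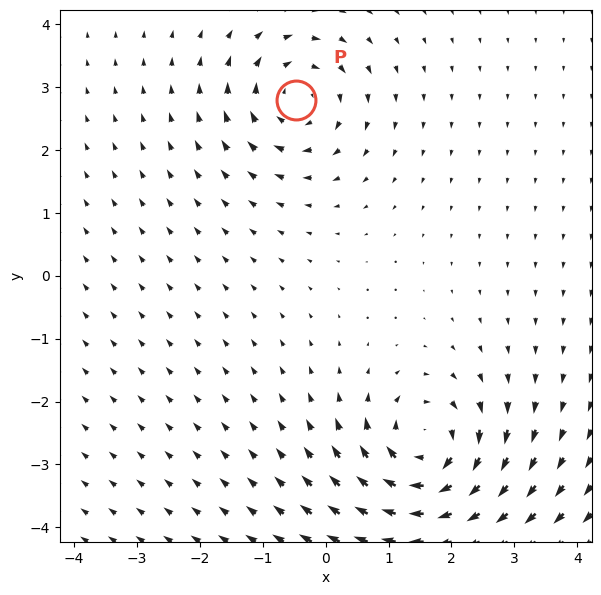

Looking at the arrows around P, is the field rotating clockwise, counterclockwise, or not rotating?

clockwise

Near P at (-0.5, 2.8) the arrows circulate clockwise. The curl (z-component) there is about -4; negative curl means clockwise rotation.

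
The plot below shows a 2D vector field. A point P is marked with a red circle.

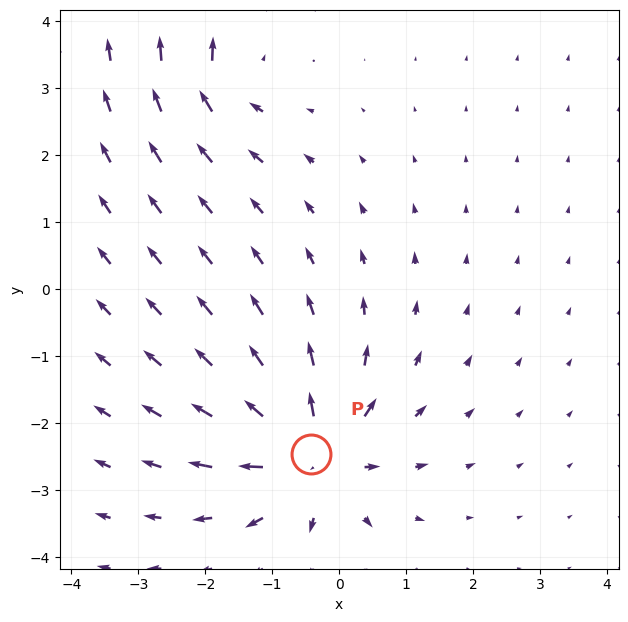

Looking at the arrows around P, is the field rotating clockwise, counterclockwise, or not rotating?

Near P at (-0.4, -2.5) the arrows show no circulation. The curl there is ≈0.

not rotating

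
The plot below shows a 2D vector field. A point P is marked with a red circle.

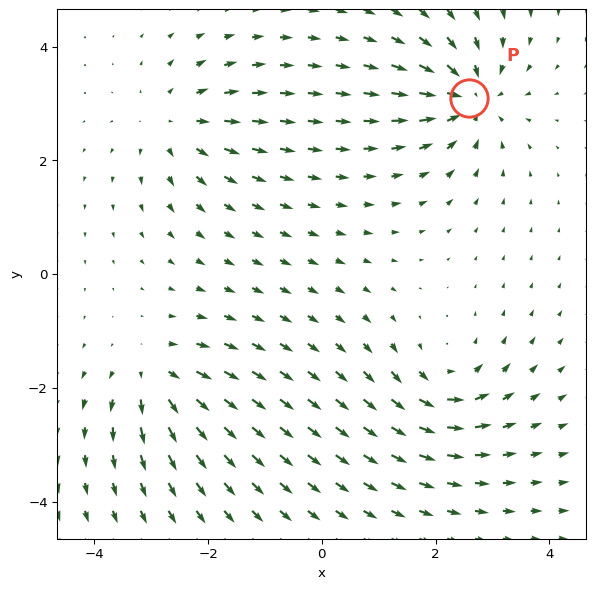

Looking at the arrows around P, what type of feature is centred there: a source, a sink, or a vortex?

At P (2.6, 3.1) the arrows converge inward. Divergence about -7, curl ≈0 — negative divergence with near-zero curl is a sink.

sink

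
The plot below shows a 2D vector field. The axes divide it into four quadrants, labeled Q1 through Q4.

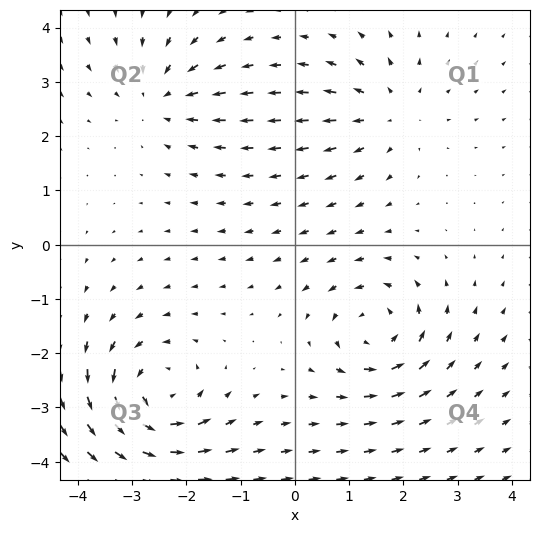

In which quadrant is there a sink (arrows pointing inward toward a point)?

The sink sits at approximately (-2.5, 2.7), which lies in quadrant Q2. The divergence there is about -3, negative as expected for a sink.

Q2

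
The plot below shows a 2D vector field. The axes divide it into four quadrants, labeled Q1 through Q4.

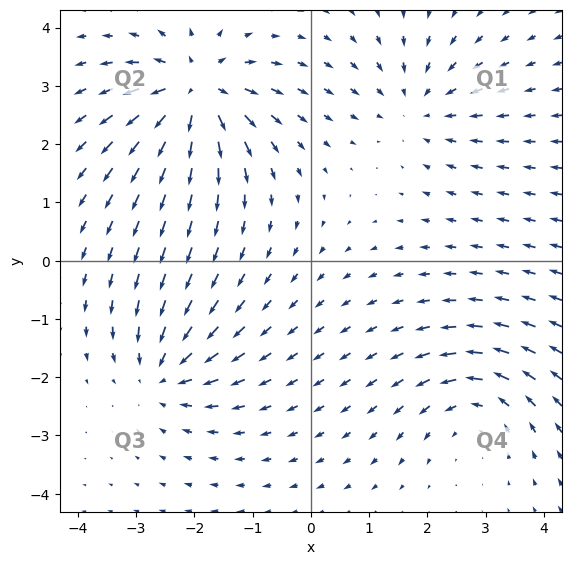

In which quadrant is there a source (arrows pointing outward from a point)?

The source sits at approximately (-2.0, 2.9), which lies in quadrant Q2. The divergence there is about +7, positive as expected for a source.

Q2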